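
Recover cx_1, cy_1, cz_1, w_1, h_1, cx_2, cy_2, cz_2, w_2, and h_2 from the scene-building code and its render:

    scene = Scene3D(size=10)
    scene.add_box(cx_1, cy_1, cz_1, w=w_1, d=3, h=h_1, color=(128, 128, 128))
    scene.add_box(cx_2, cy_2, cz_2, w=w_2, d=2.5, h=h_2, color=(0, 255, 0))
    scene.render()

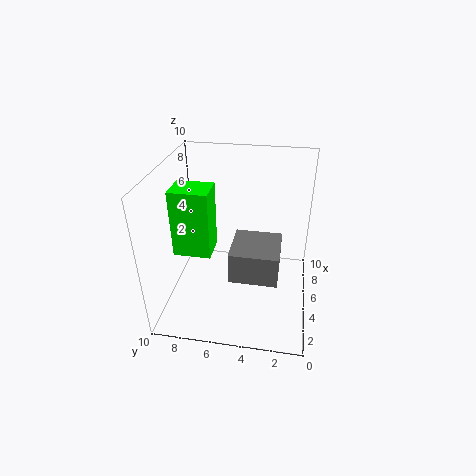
cx_1 = 1.5; cy_1 = 2; cz_1 = 4; w_1 = 3; h_1 = 2; cx_2 = 3; cy_2 = 6.5; cz_2 = 4.5; w_2 = 2; h_2 = 4.5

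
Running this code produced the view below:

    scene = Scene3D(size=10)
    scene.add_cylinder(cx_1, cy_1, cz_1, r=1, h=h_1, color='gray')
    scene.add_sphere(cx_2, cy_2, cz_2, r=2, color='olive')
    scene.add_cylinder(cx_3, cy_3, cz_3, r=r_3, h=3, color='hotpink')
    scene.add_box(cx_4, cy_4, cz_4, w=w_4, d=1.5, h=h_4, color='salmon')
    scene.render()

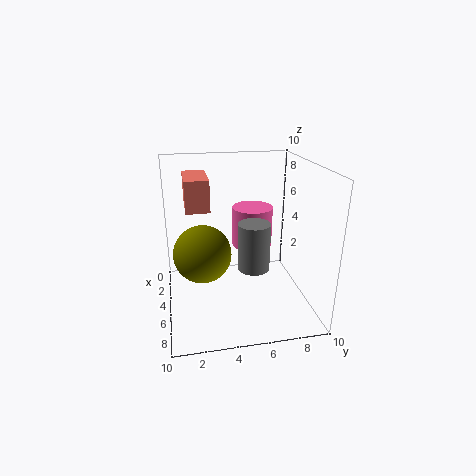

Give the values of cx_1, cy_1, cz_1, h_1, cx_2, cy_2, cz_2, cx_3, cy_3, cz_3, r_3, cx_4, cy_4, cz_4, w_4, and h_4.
cx_1 = 7.5; cy_1 = 5.5; cz_1 = 4; h_1 = 3; cx_2 = 5; cy_2 = 2.5; cz_2 = 4; cx_3 = 3; cy_3 = 6.5; cz_3 = 3.5; r_3 = 1.5; cx_4 = 3.5; cy_4 = 1.5; cz_4 = 7.5; w_4 = 3; h_4 = 2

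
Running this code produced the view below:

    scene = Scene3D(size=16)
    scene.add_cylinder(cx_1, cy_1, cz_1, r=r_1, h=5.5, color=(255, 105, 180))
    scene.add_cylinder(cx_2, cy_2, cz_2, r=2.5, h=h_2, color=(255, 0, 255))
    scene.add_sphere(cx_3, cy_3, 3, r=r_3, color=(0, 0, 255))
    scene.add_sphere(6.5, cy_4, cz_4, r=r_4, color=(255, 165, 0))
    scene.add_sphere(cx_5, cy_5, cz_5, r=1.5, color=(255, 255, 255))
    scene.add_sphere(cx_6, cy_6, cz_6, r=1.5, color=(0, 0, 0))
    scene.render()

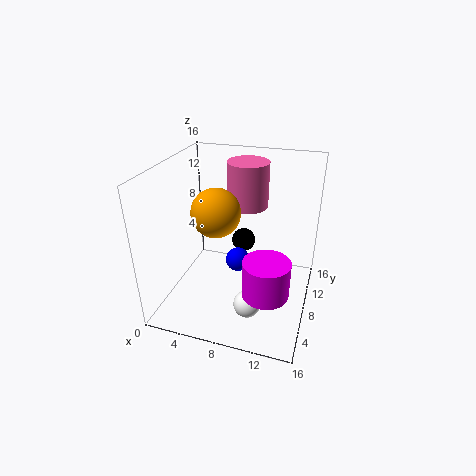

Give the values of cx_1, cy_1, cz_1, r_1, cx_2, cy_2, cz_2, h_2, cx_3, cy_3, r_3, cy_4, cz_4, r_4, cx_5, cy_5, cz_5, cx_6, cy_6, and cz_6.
cx_1 = 7.5; cy_1 = 13.5; cz_1 = 9.5; r_1 = 2.5; cx_2 = 12; cy_2 = 5; cz_2 = 3.5; h_2 = 4; cx_3 = 7; cy_3 = 11; r_3 = 1.5; cy_4 = 5.5; cz_4 = 12; r_4 = 2.5; cx_5 = 10; cy_5 = 5; cz_5 = 1.5; cx_6 = 7; cy_6 = 13.5; cz_6 = 4.5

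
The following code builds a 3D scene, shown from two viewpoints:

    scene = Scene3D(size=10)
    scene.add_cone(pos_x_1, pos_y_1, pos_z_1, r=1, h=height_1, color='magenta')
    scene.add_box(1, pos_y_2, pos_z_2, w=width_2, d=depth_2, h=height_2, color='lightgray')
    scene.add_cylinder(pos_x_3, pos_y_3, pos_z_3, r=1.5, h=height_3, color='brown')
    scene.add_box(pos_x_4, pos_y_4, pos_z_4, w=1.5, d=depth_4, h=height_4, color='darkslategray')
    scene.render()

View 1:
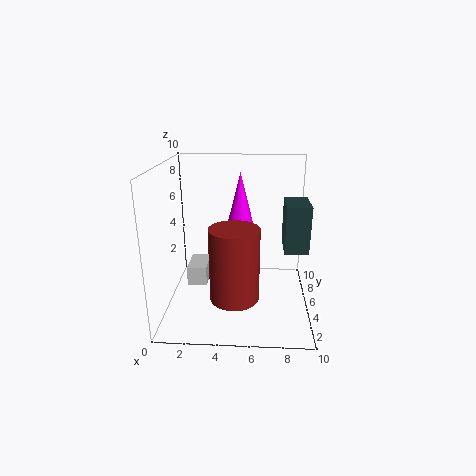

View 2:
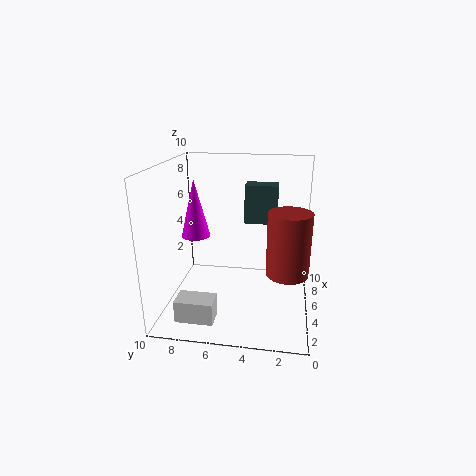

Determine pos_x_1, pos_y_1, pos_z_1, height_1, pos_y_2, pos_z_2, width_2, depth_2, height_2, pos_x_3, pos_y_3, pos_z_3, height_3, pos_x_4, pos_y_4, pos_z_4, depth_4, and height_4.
pos_x_1 = 5; pos_y_1 = 8; pos_z_1 = 5; height_1 = 4; pos_y_2 = 6; pos_z_2 = 0.5; width_2 = 1.5; depth_2 = 2.5; height_2 = 1.5; pos_x_3 = 5; pos_y_3 = 1.5; pos_z_3 = 2.5; height_3 = 4.5; pos_x_4 = 8; pos_y_4 = 2.5; pos_z_4 = 5; depth_4 = 2.5; height_4 = 3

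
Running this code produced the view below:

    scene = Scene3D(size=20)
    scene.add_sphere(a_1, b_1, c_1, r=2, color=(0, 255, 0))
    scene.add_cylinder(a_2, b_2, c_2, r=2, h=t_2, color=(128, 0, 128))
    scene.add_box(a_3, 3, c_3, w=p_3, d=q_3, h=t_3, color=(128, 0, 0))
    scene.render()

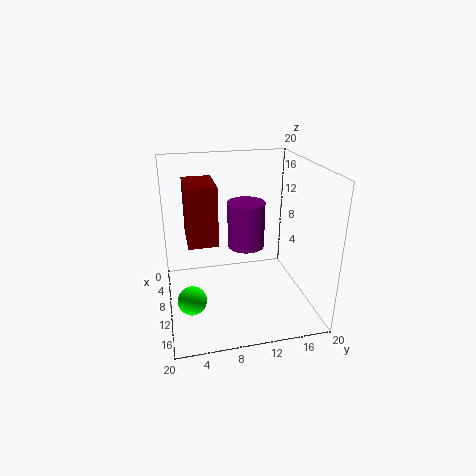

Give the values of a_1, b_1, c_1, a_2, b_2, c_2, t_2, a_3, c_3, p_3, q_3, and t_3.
a_1 = 12
b_1 = 3
c_1 = 2
a_2 = 18
b_2 = 9
c_2 = 13
t_2 = 5
a_3 = 6
c_3 = 10
p_3 = 6
q_3 = 4
t_3 = 8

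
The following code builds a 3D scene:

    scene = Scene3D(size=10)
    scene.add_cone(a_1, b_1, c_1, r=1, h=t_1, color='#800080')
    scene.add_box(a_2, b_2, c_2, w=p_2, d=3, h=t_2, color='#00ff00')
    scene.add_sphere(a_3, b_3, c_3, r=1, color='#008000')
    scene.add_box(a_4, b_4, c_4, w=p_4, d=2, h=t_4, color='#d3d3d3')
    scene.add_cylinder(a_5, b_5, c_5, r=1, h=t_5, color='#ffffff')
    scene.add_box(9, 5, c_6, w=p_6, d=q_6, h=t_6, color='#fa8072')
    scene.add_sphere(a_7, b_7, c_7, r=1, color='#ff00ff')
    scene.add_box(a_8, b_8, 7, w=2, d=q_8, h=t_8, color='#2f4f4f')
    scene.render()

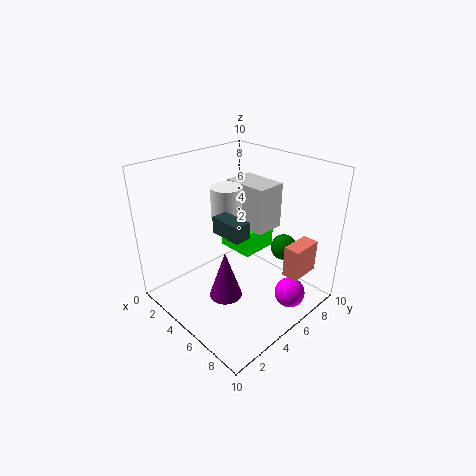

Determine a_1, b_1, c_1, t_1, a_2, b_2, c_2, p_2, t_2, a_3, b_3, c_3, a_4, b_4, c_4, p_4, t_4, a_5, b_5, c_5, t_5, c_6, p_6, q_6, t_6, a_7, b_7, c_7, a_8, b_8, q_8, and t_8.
a_1 = 7, b_1 = 2, c_1 = 3, t_1 = 3, a_2 = 1, b_2 = 7, c_2 = 2, p_2 = 3, t_2 = 2, a_3 = 6, b_3 = 9, c_3 = 3, a_4 = 4, b_4 = 5, c_4 = 6, p_4 = 3, t_4 = 3, a_5 = 5, b_5 = 4, c_5 = 7, t_5 = 2, c_6 = 4, p_6 = 1, q_6 = 2, t_6 = 2, a_7 = 9, b_7 = 6, c_7 = 2, a_8 = 6, b_8 = 2, q_8 = 1, t_8 = 1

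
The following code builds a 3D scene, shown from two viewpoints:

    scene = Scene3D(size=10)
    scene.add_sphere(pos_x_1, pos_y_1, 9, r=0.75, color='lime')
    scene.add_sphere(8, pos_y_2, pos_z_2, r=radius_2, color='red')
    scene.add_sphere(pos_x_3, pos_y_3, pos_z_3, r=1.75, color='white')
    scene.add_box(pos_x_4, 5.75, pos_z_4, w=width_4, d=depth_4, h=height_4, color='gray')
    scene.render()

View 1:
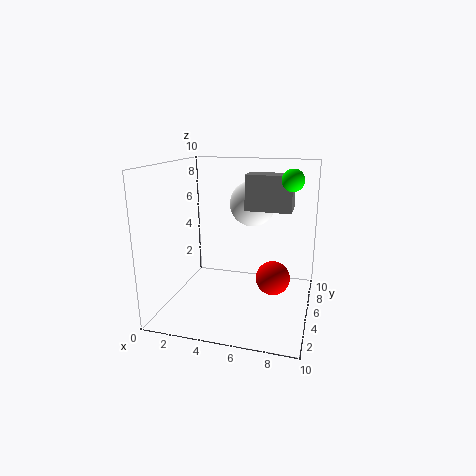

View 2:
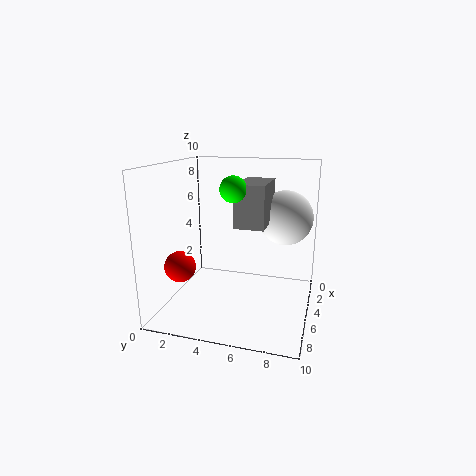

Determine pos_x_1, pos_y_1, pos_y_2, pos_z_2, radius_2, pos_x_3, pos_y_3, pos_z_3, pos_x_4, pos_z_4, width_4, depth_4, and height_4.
pos_x_1 = 8.5; pos_y_1 = 5.75; pos_y_2 = 2; pos_z_2 = 3.75; radius_2 = 1; pos_x_3 = 5.25; pos_y_3 = 8.25; pos_z_3 = 6.75; pos_x_4 = 5.25; pos_z_4 = 6.75; width_4 = 3.25; depth_4 = 1.75; height_4 = 2.5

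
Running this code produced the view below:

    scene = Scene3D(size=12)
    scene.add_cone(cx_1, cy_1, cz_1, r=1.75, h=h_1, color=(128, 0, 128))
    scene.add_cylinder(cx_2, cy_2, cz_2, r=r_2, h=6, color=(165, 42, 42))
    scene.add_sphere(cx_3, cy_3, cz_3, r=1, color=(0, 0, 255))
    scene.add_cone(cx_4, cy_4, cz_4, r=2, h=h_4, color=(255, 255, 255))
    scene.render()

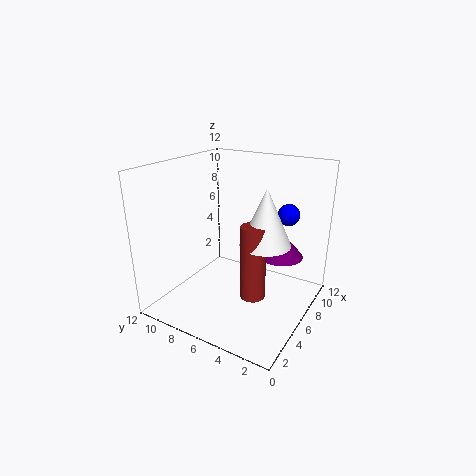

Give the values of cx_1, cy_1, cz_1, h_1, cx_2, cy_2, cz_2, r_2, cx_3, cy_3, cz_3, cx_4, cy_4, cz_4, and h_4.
cx_1 = 6.25, cy_1 = 2.25, cz_1 = 5.25, h_1 = 2, cx_2 = 4.5, cy_2 = 3.75, cz_2 = 2, r_2 = 1, cx_3 = 10.75, cy_3 = 3.5, cz_3 = 7, cx_4 = 5.5, cy_4 = 3.25, cz_4 = 6.25, h_4 = 4.5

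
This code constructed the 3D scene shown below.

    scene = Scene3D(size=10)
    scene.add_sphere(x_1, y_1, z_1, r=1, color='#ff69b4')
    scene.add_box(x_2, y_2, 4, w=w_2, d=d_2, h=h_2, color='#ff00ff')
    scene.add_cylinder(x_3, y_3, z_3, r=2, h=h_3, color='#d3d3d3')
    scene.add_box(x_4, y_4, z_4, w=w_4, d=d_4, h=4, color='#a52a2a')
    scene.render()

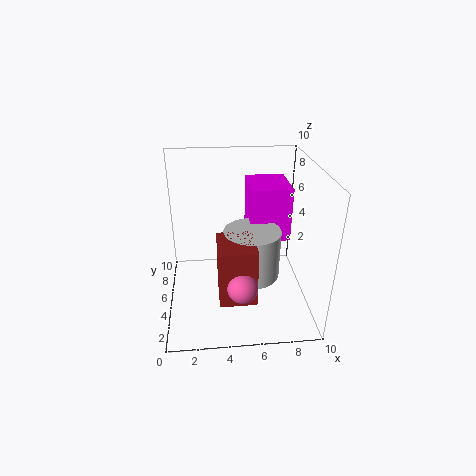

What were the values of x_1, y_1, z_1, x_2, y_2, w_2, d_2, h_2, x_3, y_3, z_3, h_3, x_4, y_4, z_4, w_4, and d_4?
x_1 = 5; y_1 = 2; z_1 = 3; x_2 = 6; y_2 = 6; w_2 = 3; d_2 = 3.5; h_2 = 4; x_3 = 6; y_3 = 5; z_3 = 2; h_3 = 3.5; x_4 = 3.5; y_4 = 2; z_4 = 1.5; w_4 = 2.5; d_4 = 3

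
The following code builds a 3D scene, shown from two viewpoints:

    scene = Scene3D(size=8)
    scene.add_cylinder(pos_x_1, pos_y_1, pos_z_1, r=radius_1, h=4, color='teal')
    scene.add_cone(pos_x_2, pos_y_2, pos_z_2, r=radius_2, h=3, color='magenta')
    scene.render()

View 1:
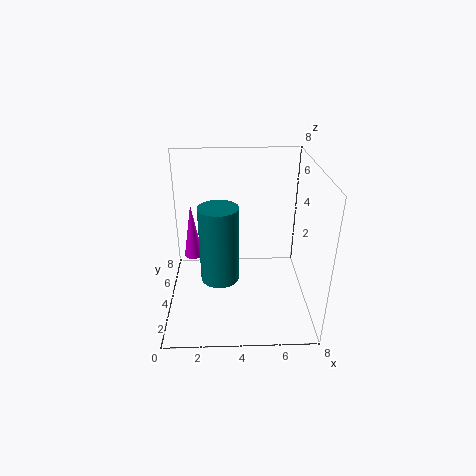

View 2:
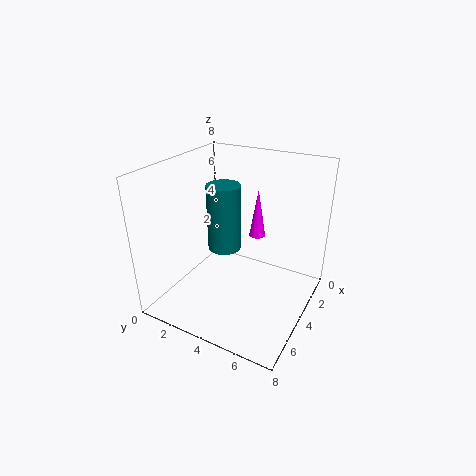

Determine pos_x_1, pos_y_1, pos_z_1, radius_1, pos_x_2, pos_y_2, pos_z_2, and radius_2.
pos_x_1 = 3; pos_y_1 = 2.5; pos_z_1 = 2.5; radius_1 = 1; pos_x_2 = 1.5; pos_y_2 = 4; pos_z_2 = 3; radius_2 = 0.5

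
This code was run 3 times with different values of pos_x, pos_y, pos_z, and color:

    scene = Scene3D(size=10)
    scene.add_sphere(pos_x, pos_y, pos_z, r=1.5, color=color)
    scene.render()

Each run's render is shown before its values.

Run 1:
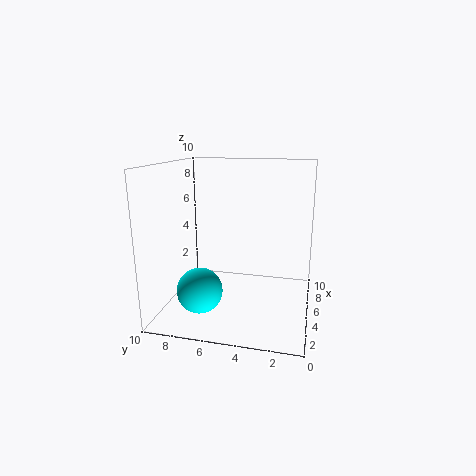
pos_x = 2.5; pos_y = 7; pos_z = 2; color = 'cyan'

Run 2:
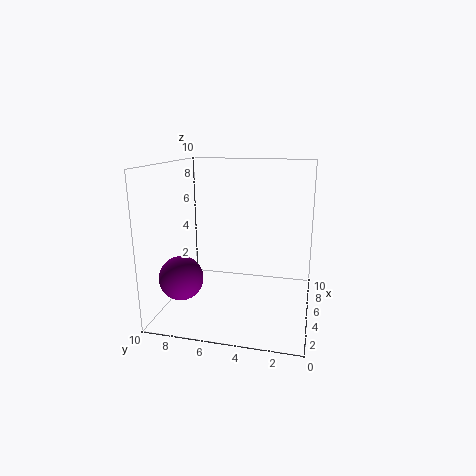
pos_x = 3; pos_y = 8.5; pos_z = 2.5; color = 'purple'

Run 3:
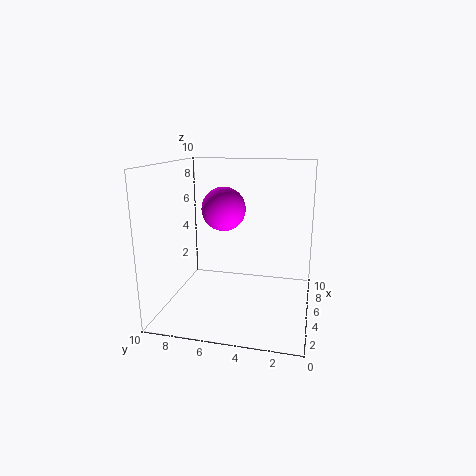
pos_x = 5; pos_y = 6; pos_z = 7; color = 'magenta'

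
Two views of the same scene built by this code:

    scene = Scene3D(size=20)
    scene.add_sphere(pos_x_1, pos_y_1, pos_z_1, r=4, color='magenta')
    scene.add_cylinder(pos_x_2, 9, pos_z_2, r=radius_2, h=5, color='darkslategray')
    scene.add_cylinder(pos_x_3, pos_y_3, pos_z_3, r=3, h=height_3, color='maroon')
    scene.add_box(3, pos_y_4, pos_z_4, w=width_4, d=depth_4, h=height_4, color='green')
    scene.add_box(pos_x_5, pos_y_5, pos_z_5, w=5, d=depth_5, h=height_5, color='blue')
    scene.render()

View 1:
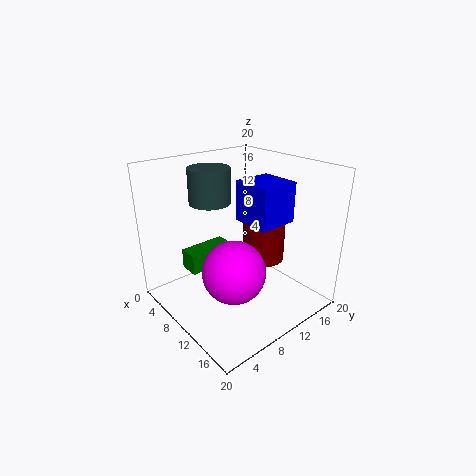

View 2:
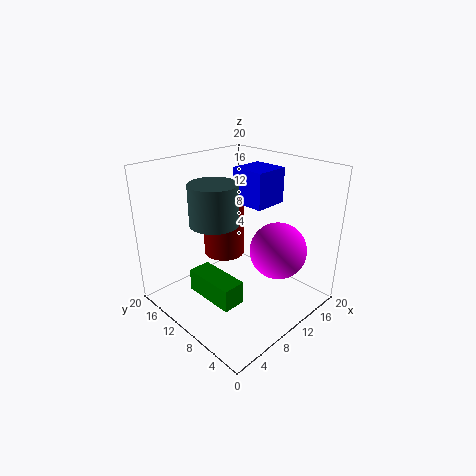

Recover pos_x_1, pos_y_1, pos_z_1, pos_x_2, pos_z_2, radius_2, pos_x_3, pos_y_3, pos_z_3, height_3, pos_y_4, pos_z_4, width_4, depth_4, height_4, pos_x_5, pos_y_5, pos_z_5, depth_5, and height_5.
pos_x_1 = 14; pos_y_1 = 6; pos_z_1 = 8; pos_x_2 = 5; pos_z_2 = 14; radius_2 = 3; pos_x_3 = 11; pos_y_3 = 14; pos_z_3 = 6; height_3 = 9; pos_y_4 = 5; pos_z_4 = 4; width_4 = 3; depth_4 = 7; height_4 = 3; pos_x_5 = 12; pos_y_5 = 8; pos_z_5 = 14; depth_5 = 5; height_5 = 5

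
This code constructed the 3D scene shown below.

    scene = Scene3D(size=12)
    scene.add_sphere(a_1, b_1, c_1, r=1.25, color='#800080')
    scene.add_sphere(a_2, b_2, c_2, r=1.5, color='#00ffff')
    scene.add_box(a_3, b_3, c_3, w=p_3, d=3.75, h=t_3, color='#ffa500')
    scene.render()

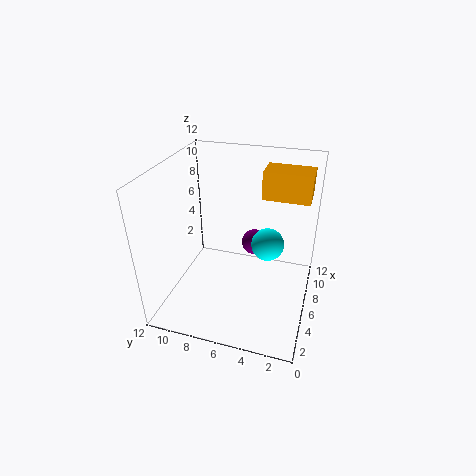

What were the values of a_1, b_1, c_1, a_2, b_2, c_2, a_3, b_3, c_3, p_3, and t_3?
a_1 = 10.75
b_1 = 5.75
c_1 = 2.75
a_2 = 8.75
b_2 = 4
c_2 = 4
a_3 = 6.5
b_3 = 0.5
c_3 = 9.5
p_3 = 2.25
t_3 = 2.25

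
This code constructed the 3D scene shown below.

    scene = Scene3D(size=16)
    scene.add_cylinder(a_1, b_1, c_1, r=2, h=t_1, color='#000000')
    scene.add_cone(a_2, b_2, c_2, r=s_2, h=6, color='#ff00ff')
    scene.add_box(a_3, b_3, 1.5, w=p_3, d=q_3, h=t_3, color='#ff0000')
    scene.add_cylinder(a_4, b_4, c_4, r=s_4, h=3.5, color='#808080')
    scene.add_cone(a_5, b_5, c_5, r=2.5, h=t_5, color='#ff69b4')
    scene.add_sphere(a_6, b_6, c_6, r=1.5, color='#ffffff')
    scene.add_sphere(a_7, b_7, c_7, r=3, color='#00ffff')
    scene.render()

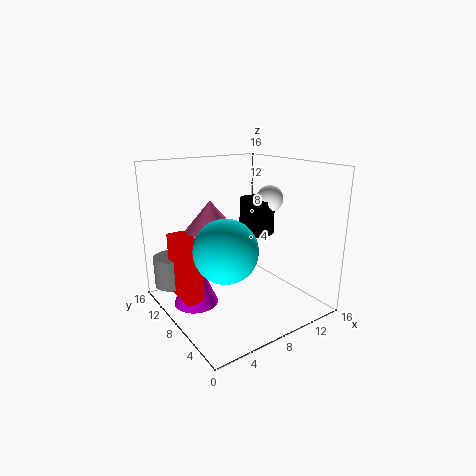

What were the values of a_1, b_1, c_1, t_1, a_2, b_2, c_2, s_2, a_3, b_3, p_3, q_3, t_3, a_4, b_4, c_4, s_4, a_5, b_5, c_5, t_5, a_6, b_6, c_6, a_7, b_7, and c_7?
a_1 = 11
b_1 = 8.5
c_1 = 8
t_1 = 4
a_2 = 3.5
b_2 = 10
c_2 = 0.5
s_2 = 2.5
a_3 = 1.5
b_3 = 8
p_3 = 2
q_3 = 4.5
t_3 = 7
a_4 = 2
b_4 = 13
c_4 = 2
s_4 = 2
a_5 = 4
b_5 = 7
c_5 = 10
t_5 = 3
a_6 = 12
b_6 = 7.5
c_6 = 12
a_7 = 3.5
b_7 = 3.5
c_7 = 9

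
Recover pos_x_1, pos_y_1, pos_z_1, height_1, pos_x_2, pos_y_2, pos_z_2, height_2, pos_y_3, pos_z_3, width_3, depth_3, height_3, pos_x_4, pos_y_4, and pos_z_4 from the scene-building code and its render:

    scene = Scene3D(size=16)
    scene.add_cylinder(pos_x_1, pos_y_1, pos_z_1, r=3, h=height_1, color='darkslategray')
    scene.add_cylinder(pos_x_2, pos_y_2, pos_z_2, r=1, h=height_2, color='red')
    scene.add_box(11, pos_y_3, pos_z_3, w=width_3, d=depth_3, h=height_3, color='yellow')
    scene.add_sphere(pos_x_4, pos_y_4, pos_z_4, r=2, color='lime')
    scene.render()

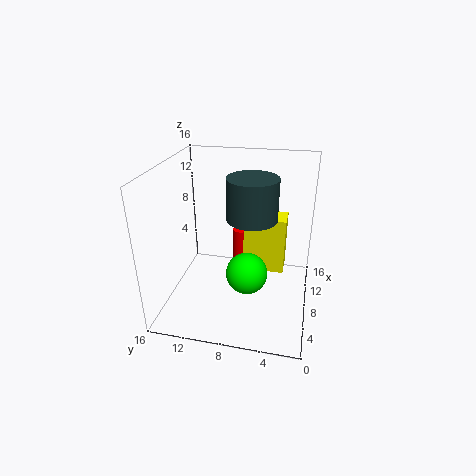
pos_x_1 = 11, pos_y_1 = 7, pos_z_1 = 9, height_1 = 5, pos_x_2 = 14, pos_y_2 = 9, pos_z_2 = 1, height_2 = 5, pos_y_3 = 3, pos_z_3 = 2, width_3 = 3, depth_3 = 5, height_3 = 7, pos_x_4 = 3, pos_y_4 = 6, pos_z_4 = 7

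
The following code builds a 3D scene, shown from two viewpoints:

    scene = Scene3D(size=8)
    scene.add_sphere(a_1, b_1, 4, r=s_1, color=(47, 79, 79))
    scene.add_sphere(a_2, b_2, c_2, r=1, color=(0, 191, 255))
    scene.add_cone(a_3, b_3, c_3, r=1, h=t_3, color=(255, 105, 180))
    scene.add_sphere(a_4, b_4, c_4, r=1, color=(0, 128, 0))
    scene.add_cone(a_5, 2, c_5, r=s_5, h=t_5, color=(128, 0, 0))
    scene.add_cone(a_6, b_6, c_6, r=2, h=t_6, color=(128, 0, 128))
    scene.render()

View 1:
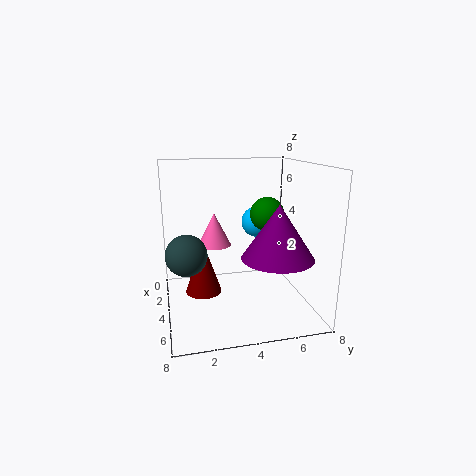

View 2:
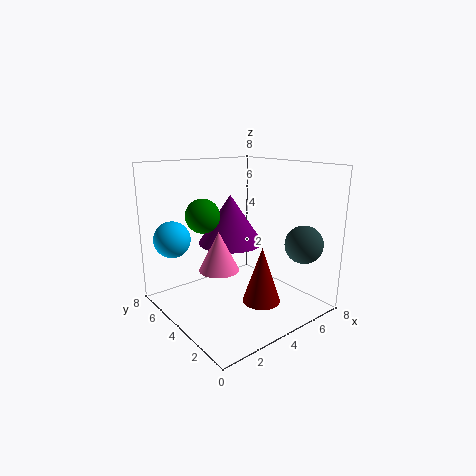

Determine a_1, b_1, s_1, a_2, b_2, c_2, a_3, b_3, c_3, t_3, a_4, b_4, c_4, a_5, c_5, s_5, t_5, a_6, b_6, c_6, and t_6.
a_1 = 6; b_1 = 1; s_1 = 1; a_2 = 1; b_2 = 6; c_2 = 4; a_3 = 2; b_3 = 3; c_3 = 3; t_3 = 2; a_4 = 3; b_4 = 6; c_4 = 5; a_5 = 4; c_5 = 1; s_5 = 1; t_5 = 3; a_6 = 5; b_6 = 6; c_6 = 3; t_6 = 3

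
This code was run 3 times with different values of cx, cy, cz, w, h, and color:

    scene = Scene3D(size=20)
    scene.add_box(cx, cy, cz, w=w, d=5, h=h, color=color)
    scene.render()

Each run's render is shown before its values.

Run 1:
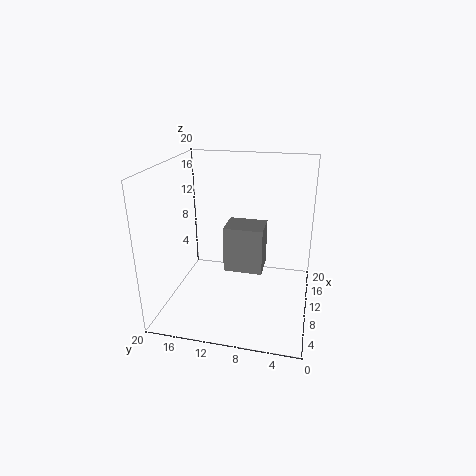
cx = 6, cy = 6, cz = 7, w = 4, h = 6, color = 'gray'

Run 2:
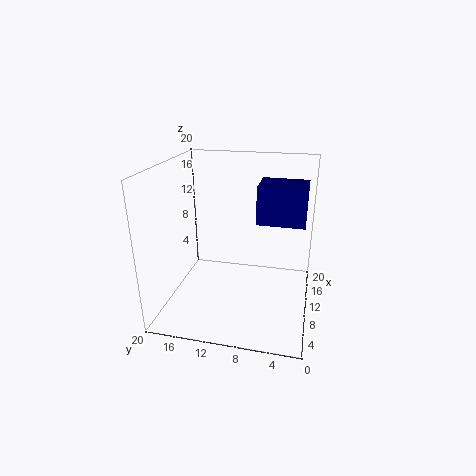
cx = 1, cy = 1, cz = 16, w = 4, h = 4, color = 'navy'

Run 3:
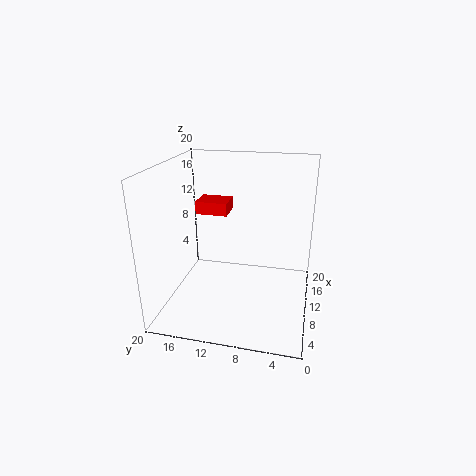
cx = 15, cy = 13, cz = 11, w = 4, h = 2, color = 'red'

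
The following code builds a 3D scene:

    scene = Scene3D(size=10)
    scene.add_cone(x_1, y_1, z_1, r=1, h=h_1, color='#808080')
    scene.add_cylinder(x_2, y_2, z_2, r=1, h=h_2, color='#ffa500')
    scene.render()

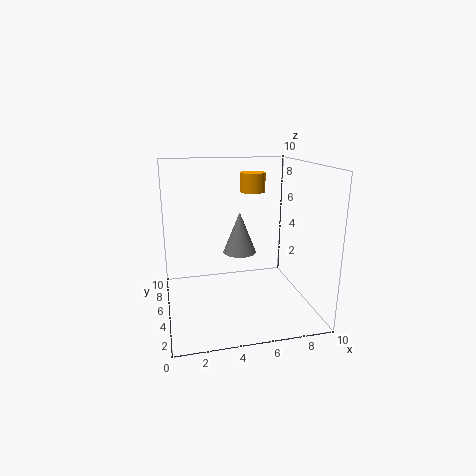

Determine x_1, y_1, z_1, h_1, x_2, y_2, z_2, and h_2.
x_1 = 4.5; y_1 = 2.5; z_1 = 5; h_1 = 2.5; x_2 = 7; y_2 = 8.5; z_2 = 7.5; h_2 = 1.5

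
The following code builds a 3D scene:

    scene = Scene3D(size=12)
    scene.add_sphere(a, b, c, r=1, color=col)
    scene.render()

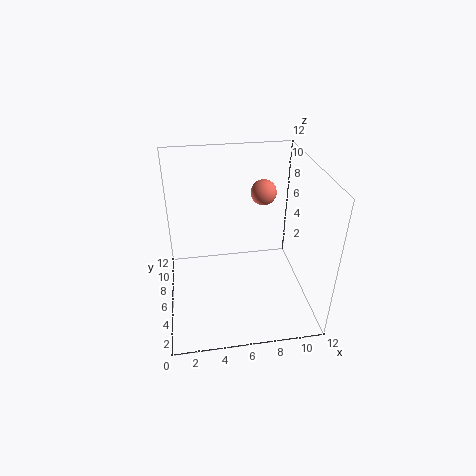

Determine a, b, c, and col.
a = 8, b = 6, c = 10, col = 'salmon'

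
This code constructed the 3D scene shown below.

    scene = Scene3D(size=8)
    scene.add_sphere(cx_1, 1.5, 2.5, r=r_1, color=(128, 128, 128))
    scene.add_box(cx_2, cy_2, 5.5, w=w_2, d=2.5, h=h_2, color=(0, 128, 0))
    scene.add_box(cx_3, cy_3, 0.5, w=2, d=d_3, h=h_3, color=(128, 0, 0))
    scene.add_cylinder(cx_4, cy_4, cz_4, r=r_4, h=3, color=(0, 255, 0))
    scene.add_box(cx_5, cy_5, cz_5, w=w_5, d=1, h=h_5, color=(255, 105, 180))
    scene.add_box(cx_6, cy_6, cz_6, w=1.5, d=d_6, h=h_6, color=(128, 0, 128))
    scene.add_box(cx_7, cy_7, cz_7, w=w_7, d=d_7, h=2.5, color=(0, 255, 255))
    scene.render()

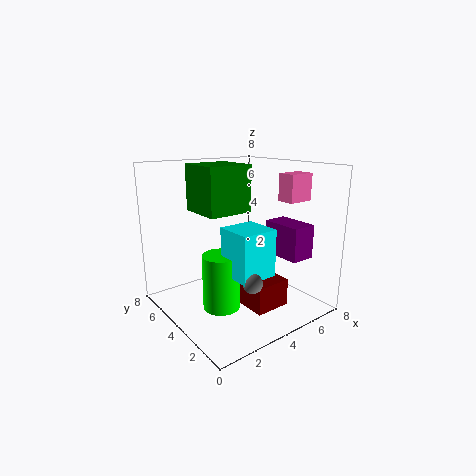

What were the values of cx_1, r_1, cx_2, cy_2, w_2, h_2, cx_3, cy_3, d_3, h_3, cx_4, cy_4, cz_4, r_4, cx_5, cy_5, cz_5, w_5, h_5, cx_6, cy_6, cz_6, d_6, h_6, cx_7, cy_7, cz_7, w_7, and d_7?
cx_1 = 3
r_1 = 0.5
cx_2 = 2
cy_2 = 3.5
w_2 = 2.5
h_2 = 2.5
cx_3 = 3.5
cy_3 = 1.5
d_3 = 2.5
h_3 = 1.5
cx_4 = 2.5
cy_4 = 3.5
cz_4 = 0.5
r_4 = 1
cx_5 = 6
cy_5 = 2
cz_5 = 6
w_5 = 1.5
h_5 = 1.5
cx_6 = 6.5
cy_6 = 2
cz_6 = 2.5
d_6 = 2.5
h_6 = 2
cx_7 = 2.5
cy_7 = 1.5
cz_7 = 2.5
w_7 = 2
d_7 = 2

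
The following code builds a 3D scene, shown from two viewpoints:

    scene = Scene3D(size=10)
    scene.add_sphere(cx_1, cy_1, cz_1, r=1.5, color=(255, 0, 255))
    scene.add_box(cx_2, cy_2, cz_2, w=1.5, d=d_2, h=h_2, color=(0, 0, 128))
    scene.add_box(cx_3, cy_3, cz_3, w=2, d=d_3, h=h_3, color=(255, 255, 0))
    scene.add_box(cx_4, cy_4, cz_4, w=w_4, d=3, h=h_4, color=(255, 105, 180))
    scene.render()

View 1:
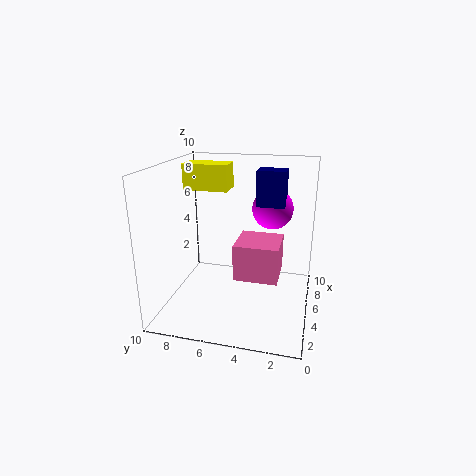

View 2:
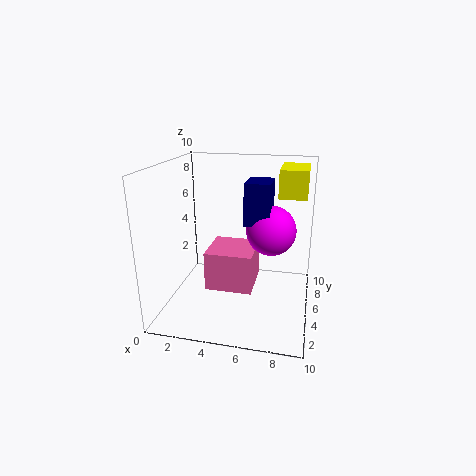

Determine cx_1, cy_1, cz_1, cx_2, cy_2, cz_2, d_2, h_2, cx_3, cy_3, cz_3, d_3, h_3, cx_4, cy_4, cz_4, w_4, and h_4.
cx_1 = 7.5
cy_1 = 3
cz_1 = 6.5
cx_2 = 6
cy_2 = 2
cz_2 = 7
d_2 = 2
h_2 = 2.5
cx_3 = 7.5
cy_3 = 6.5
cz_3 = 7.5
d_3 = 3.5
h_3 = 2
cx_4 = 3.5
cy_4 = 2
cz_4 = 2.5
w_4 = 3
h_4 = 2.5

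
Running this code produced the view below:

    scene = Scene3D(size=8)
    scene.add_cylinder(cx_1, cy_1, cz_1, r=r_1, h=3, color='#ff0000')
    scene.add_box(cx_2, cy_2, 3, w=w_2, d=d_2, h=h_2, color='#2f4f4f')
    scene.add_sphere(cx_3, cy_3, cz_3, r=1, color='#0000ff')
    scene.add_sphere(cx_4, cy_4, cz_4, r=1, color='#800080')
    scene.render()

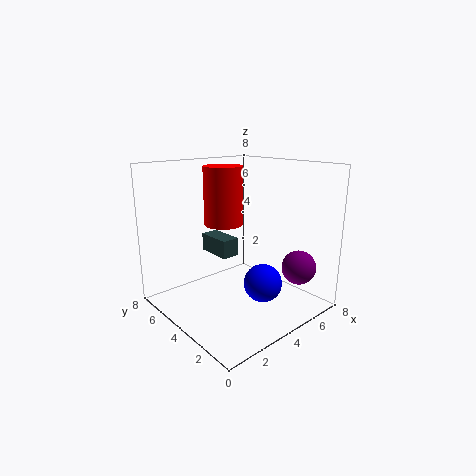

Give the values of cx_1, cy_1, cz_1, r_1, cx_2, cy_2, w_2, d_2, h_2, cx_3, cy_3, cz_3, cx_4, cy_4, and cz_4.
cx_1 = 3, cy_1 = 4, cz_1 = 5, r_1 = 1, cx_2 = 3, cy_2 = 4, w_2 = 1, d_2 = 2, h_2 = 1, cx_3 = 4, cy_3 = 2, cz_3 = 2, cx_4 = 7, cy_4 = 2, cz_4 = 2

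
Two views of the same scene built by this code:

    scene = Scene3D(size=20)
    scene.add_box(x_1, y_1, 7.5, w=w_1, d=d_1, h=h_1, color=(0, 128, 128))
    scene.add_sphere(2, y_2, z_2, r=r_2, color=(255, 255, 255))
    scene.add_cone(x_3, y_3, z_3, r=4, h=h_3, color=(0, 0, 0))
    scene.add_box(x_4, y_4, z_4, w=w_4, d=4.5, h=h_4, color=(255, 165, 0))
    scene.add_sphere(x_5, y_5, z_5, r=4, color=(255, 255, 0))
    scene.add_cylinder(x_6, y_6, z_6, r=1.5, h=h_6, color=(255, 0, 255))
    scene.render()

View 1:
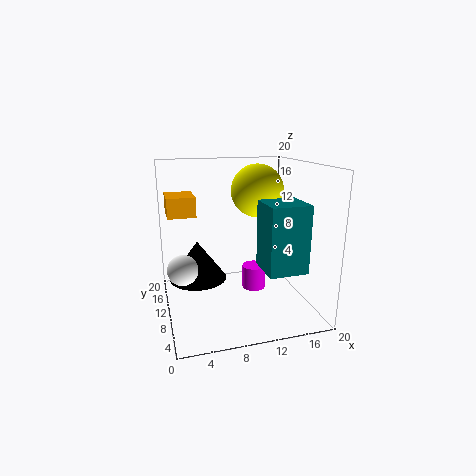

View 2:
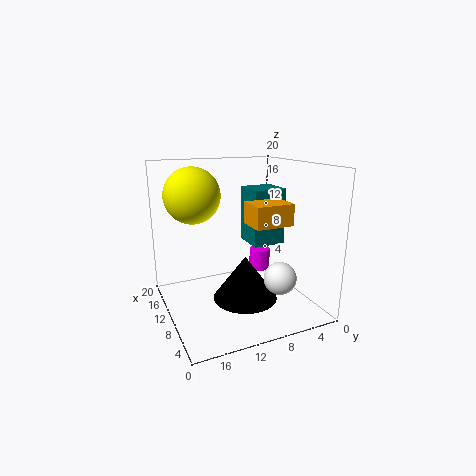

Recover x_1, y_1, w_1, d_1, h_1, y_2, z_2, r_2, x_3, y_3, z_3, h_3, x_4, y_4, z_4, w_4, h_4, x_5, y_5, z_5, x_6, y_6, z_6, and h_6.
x_1 = 11.5
y_1 = 1.5
w_1 = 5
d_1 = 5
h_1 = 8.5
y_2 = 8
z_2 = 7
r_2 = 2
x_3 = 4.5
y_3 = 11.5
z_3 = 4
h_3 = 5.5
x_4 = 0.5
y_4 = 7.5
z_4 = 14
w_4 = 3.5
h_4 = 2.5
x_5 = 14.5
y_5 = 15
z_5 = 15.5
x_6 = 11
y_6 = 6
z_6 = 4.5
h_6 = 3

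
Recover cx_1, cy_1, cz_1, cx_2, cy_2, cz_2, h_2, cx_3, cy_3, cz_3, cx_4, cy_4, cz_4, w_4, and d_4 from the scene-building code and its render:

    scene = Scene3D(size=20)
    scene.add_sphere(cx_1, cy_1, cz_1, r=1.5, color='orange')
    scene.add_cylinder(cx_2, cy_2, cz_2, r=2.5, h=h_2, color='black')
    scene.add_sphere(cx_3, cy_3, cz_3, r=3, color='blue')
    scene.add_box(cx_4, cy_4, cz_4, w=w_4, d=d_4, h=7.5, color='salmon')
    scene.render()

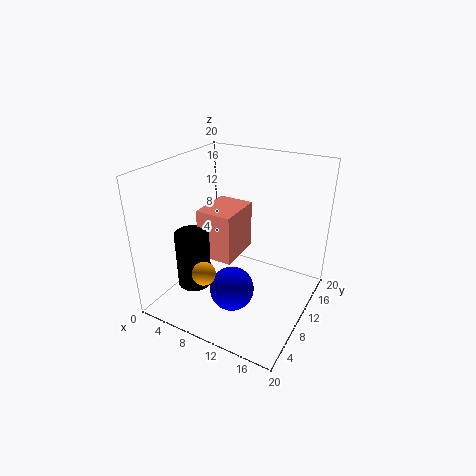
cx_1 = 9, cy_1 = 3, cz_1 = 8, cx_2 = 3.5, cy_2 = 8, cz_2 = 1.5, h_2 = 8.5, cx_3 = 11, cy_3 = 6.5, cz_3 = 4, cx_4 = 3, cy_4 = 10, cz_4 = 5, w_4 = 5.5, d_4 = 7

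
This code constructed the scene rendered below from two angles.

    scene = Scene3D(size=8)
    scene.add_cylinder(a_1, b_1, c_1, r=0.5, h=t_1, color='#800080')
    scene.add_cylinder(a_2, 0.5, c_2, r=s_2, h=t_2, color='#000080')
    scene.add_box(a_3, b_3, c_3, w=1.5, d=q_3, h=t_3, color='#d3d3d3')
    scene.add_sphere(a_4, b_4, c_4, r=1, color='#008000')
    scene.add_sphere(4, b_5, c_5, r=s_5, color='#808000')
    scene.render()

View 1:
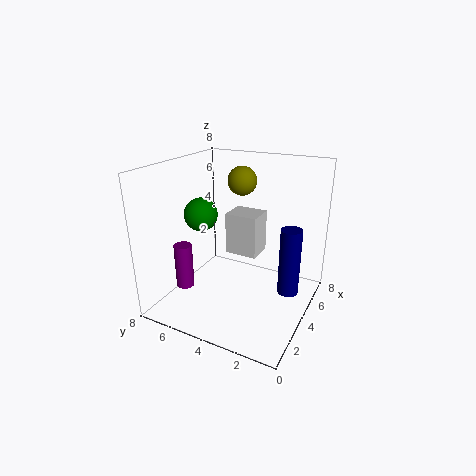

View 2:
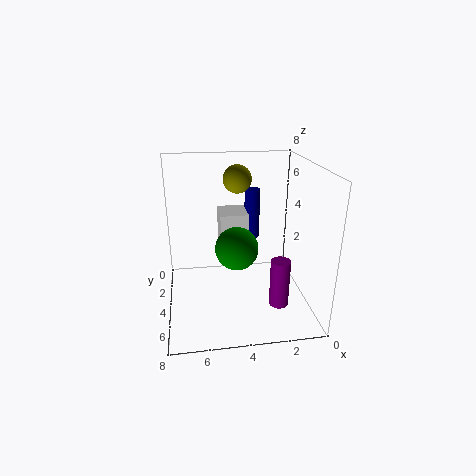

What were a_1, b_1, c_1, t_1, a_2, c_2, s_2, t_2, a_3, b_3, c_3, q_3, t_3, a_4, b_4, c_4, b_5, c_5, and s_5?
a_1 = 2.25
b_1 = 6.5
c_1 = 1.25
t_1 = 2.5
a_2 = 2.5
c_2 = 2.5
s_2 = 0.5
t_2 = 3.25
a_3 = 3.5
b_3 = 2.75
c_3 = 3.25
q_3 = 1.75
t_3 = 2.25
a_4 = 4.5
b_4 = 6.75
c_4 = 4.75
b_5 = 3.75
c_5 = 7.25
s_5 = 0.75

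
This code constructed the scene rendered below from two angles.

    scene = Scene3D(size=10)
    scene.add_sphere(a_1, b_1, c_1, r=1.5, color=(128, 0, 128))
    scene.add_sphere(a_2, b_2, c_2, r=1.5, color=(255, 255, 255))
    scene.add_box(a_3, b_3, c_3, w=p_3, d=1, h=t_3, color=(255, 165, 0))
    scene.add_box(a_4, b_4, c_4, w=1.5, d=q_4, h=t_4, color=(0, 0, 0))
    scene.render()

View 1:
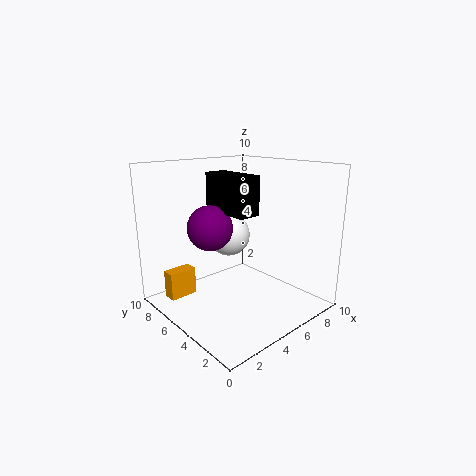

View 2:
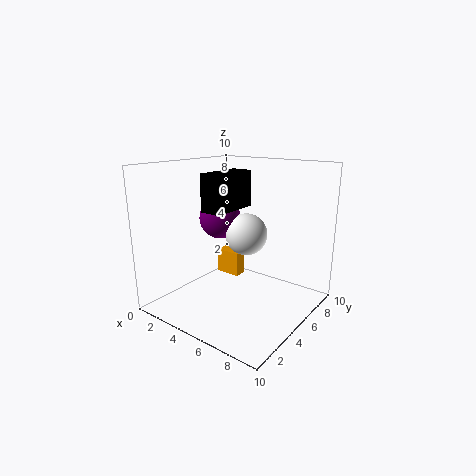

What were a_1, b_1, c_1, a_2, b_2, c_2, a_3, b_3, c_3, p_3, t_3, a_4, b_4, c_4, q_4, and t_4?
a_1 = 3; b_1 = 5.5; c_1 = 6; a_2 = 5; b_2 = 6; c_2 = 5; a_3 = 1; b_3 = 7.5; c_3 = 0.5; p_3 = 2; t_3 = 2; a_4 = 3.5; b_4 = 3; c_4 = 7; q_4 = 3.5; t_4 = 2.5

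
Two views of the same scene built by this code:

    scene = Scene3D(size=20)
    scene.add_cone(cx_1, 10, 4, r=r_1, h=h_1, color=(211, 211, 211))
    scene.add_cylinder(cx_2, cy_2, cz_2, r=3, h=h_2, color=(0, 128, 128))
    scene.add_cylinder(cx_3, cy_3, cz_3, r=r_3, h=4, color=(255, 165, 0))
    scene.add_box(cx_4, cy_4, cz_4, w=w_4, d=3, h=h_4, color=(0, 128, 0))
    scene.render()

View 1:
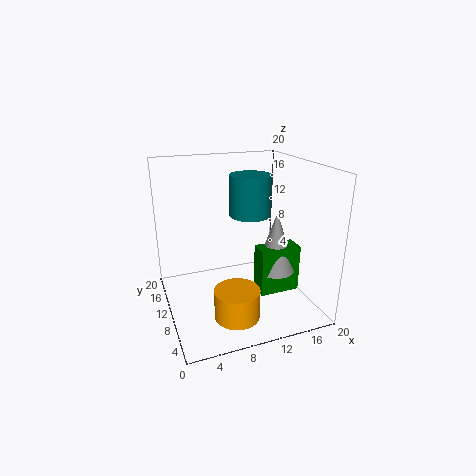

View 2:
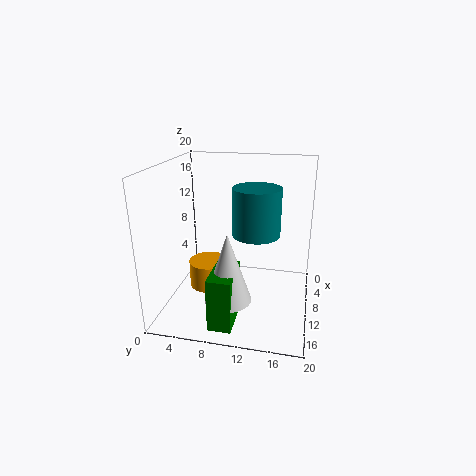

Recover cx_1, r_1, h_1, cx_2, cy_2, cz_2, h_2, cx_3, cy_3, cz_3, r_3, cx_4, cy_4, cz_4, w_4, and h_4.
cx_1 = 16
r_1 = 3
h_1 = 9
cx_2 = 13
cy_2 = 13
cz_2 = 12
h_2 = 6
cx_3 = 8
cy_3 = 5
cz_3 = 1
r_3 = 3
cx_4 = 13
cy_4 = 8
cz_4 = 1
w_4 = 6
h_4 = 7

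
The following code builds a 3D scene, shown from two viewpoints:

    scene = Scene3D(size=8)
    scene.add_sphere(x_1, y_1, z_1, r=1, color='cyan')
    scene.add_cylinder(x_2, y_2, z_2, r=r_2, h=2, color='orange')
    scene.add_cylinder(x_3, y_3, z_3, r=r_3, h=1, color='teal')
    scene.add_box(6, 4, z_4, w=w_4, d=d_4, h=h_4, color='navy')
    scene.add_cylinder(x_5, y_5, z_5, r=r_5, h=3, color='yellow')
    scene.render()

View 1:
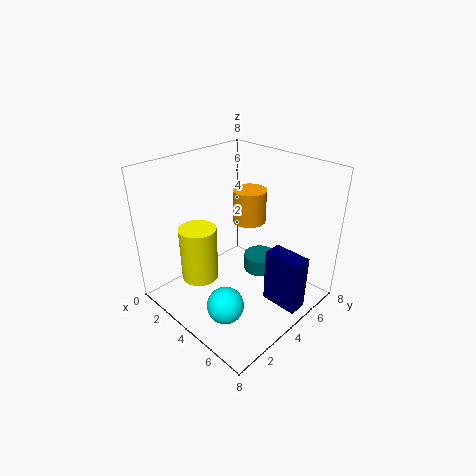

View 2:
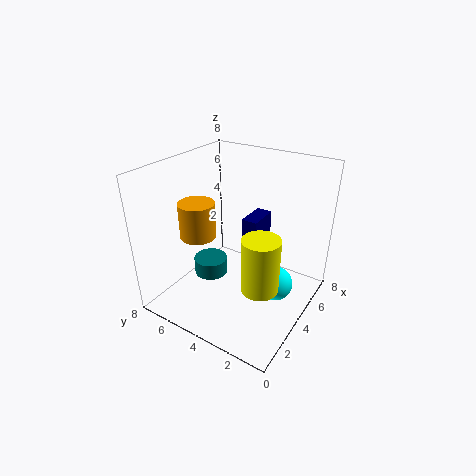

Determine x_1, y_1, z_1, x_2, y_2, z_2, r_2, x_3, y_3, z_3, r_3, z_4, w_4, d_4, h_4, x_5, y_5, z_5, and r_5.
x_1 = 5; y_1 = 2; z_1 = 1; x_2 = 3; y_2 = 6; z_2 = 4; r_2 = 1; x_3 = 4; y_3 = 6; z_3 = 1; r_3 = 1; z_4 = 1; w_4 = 2; d_4 = 1; h_4 = 3; x_5 = 3; y_5 = 2; z_5 = 2; r_5 = 1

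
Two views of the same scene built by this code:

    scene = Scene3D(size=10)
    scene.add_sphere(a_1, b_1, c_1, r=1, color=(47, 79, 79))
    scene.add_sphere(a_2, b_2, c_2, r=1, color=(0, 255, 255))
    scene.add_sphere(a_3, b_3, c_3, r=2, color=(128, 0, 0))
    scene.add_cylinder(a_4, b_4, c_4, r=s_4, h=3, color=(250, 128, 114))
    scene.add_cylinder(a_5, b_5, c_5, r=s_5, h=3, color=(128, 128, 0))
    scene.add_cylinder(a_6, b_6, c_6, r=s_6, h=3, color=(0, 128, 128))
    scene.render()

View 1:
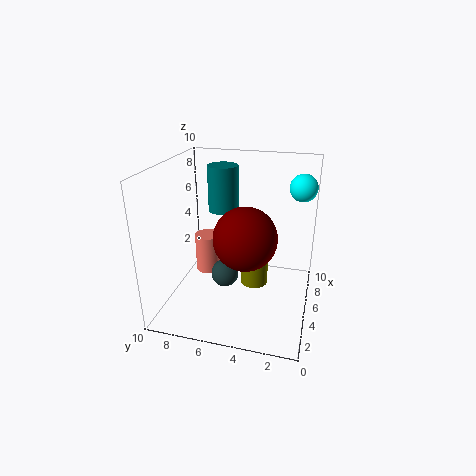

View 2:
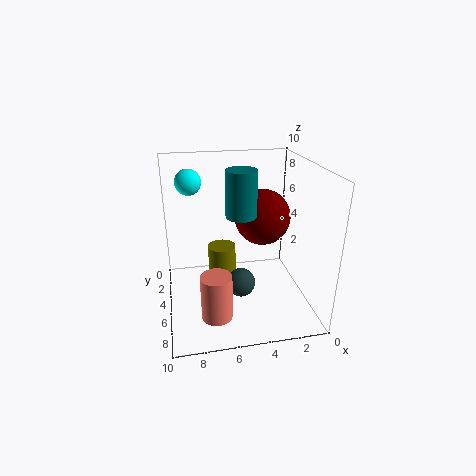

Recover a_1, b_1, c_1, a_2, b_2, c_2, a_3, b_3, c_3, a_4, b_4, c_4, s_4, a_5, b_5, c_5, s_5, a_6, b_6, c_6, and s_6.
a_1 = 5, b_1 = 6, c_1 = 2, a_2 = 8, b_2 = 1, c_2 = 8, a_3 = 3, b_3 = 4, c_3 = 6, a_4 = 7, b_4 = 8, c_4 = 1, s_4 = 1, a_5 = 6, b_5 = 4, c_5 = 1, s_5 = 1, a_6 = 5, b_6 = 6, c_6 = 7, s_6 = 1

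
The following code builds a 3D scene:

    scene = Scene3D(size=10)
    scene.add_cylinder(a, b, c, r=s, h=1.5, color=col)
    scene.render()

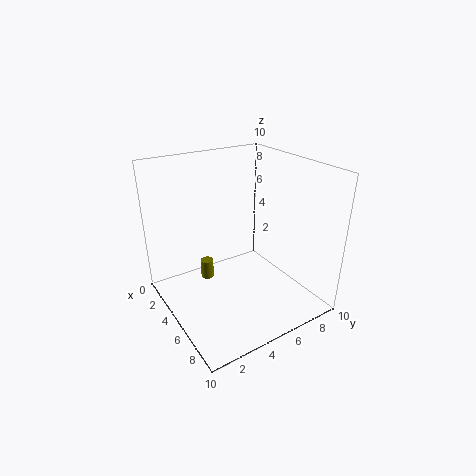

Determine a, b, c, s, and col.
a = 2, b = 4, c = 0.5, s = 0.5, col = 'olive'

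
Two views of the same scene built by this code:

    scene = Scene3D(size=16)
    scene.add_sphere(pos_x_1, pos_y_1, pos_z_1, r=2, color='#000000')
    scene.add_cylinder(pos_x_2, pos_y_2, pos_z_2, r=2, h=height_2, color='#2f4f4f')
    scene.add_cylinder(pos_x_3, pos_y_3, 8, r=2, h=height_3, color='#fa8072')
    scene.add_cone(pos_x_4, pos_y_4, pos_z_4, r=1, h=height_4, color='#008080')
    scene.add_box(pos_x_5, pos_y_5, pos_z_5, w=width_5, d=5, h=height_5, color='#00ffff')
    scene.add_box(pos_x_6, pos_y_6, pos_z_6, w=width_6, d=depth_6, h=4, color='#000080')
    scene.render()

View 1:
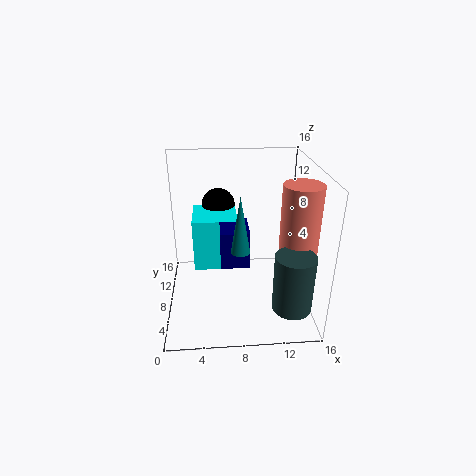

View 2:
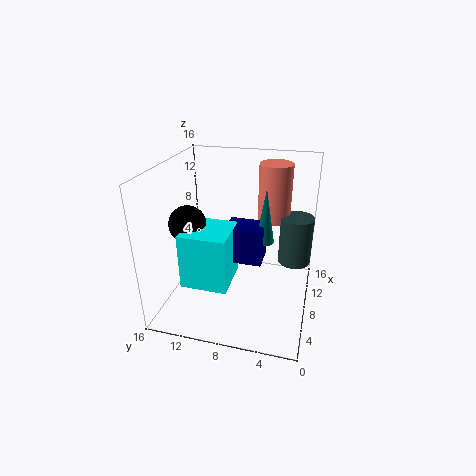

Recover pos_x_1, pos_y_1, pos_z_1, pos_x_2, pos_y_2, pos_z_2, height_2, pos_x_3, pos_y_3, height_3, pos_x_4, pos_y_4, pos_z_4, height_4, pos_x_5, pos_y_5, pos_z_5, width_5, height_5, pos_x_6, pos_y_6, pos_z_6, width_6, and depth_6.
pos_x_1 = 6, pos_y_1 = 13, pos_z_1 = 10, pos_x_2 = 13, pos_y_2 = 2, pos_z_2 = 3, height_2 = 6, pos_x_3 = 14, pos_y_3 = 5, height_3 = 7, pos_x_4 = 8, pos_y_4 = 5, pos_z_4 = 8, height_4 = 6, pos_x_5 = 3, pos_y_5 = 8, pos_z_5 = 4, width_5 = 5, height_5 = 6, pos_x_6 = 6, pos_y_6 = 5, pos_z_6 = 6, width_6 = 3, depth_6 = 4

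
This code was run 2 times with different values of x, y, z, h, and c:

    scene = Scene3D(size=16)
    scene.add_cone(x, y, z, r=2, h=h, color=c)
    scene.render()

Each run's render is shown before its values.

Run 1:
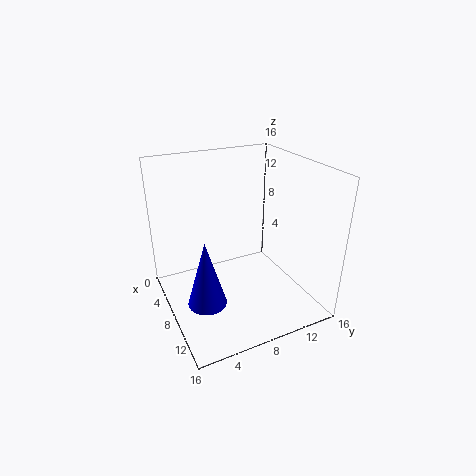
x = 11, y = 3, z = 3, h = 7, c = 'blue'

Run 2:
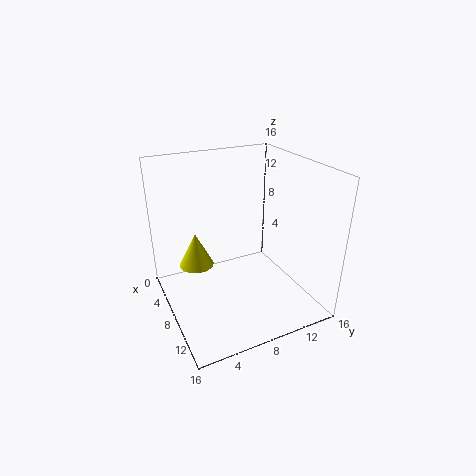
x = 5, y = 4, z = 4, h = 4, c = 'yellow'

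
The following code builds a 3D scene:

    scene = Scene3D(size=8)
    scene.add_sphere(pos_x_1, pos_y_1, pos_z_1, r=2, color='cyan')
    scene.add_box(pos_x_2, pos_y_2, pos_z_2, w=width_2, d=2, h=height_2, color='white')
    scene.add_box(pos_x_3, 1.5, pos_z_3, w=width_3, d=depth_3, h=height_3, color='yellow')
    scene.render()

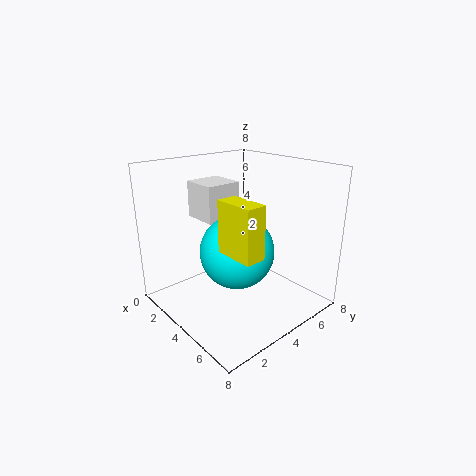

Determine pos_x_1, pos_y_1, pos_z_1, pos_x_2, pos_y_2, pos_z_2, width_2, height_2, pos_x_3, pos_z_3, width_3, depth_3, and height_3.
pos_x_1 = 4.5
pos_y_1 = 3.5
pos_z_1 = 3.5
pos_x_2 = 1.5
pos_y_2 = 2.5
pos_z_2 = 5
width_2 = 2
height_2 = 2
pos_x_3 = 5.5
pos_z_3 = 4.5
width_3 = 2
depth_3 = 1
height_3 = 2.5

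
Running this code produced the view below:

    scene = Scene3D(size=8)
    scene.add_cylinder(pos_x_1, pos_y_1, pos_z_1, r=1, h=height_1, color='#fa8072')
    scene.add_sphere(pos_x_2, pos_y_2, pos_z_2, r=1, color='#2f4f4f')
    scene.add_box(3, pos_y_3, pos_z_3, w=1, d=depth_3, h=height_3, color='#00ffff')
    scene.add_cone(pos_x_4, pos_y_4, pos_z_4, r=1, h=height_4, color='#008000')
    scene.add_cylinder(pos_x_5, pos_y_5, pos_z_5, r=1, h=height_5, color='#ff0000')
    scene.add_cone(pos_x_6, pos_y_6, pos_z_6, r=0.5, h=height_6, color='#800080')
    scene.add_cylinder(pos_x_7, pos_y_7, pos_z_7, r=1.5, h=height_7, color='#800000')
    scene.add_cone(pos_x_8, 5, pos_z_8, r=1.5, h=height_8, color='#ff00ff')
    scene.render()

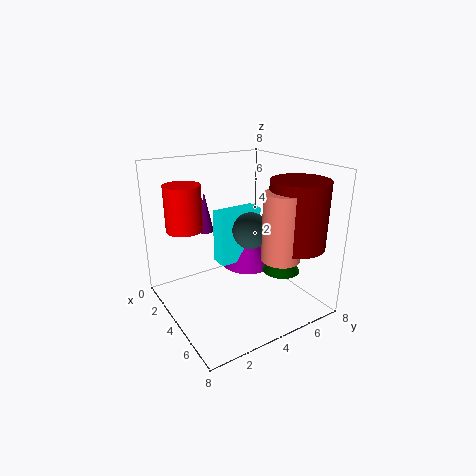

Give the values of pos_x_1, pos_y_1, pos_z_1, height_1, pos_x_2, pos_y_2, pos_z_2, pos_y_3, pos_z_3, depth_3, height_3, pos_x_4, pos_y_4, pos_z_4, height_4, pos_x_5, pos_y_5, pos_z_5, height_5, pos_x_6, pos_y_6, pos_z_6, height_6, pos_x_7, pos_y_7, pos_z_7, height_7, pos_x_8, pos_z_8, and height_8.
pos_x_1 = 6.5
pos_y_1 = 5
pos_z_1 = 3.5
height_1 = 3.5
pos_x_2 = 4.5
pos_y_2 = 4.5
pos_z_2 = 4.5
pos_y_3 = 3
pos_z_3 = 2.5
depth_3 = 2.5
height_3 = 3
pos_x_4 = 6
pos_y_4 = 5.5
pos_z_4 = 2.5
height_4 = 1.5
pos_x_5 = 2.5
pos_y_5 = 1.5
pos_z_5 = 4.5
height_5 = 2.5
pos_x_6 = 1
pos_y_6 = 3.5
pos_z_6 = 3.5
height_6 = 2.5
pos_x_7 = 6.5
pos_y_7 = 6
pos_z_7 = 4
height_7 = 3.5
pos_x_8 = 3.5
pos_z_8 = 2
height_8 = 2.5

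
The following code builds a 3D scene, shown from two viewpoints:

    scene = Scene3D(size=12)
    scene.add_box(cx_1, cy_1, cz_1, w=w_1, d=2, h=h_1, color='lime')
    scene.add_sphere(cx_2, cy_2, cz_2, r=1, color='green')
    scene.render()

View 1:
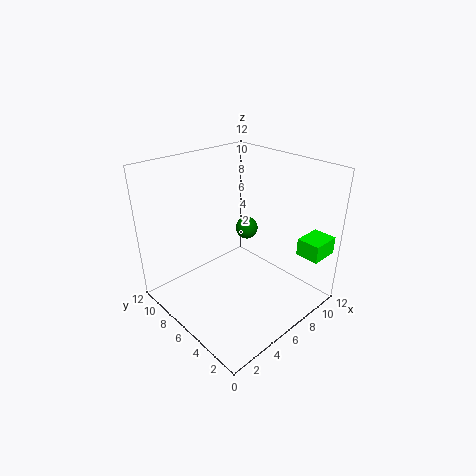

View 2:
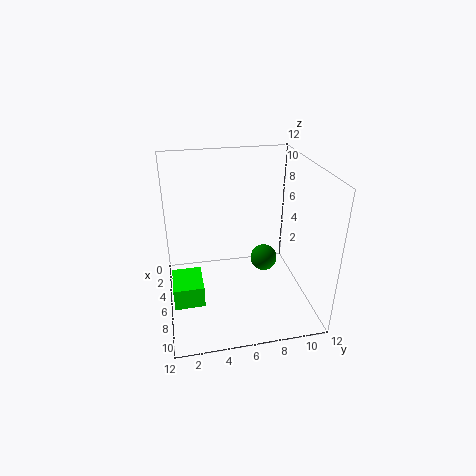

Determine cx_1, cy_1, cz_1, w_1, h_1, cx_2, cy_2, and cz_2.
cx_1 = 9.5; cy_1 = 0.5; cz_1 = 4.5; w_1 = 2.5; h_1 = 1.5; cx_2 = 8.5; cy_2 = 7.5; cz_2 = 5.5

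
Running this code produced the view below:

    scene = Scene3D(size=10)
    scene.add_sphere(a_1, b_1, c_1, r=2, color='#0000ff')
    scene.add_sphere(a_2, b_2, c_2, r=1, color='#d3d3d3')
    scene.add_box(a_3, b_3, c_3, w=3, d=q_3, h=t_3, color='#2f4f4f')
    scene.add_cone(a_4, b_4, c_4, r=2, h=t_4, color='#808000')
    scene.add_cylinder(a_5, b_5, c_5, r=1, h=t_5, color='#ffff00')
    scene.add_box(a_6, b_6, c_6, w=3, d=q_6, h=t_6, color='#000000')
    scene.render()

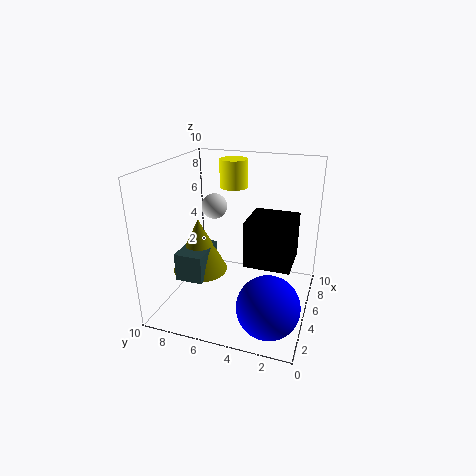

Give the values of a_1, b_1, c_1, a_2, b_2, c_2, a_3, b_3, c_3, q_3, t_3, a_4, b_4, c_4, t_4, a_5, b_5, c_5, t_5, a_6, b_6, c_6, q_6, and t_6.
a_1 = 2, b_1 = 2, c_1 = 2, a_2 = 8, b_2 = 8, c_2 = 6, a_3 = 3, b_3 = 7, c_3 = 2, q_3 = 2, t_3 = 2, a_4 = 5, b_4 = 8, c_4 = 2, t_4 = 4, a_5 = 7, b_5 = 6, c_5 = 8, t_5 = 2, a_6 = 3, b_6 = 1, c_6 = 4, q_6 = 3, t_6 = 3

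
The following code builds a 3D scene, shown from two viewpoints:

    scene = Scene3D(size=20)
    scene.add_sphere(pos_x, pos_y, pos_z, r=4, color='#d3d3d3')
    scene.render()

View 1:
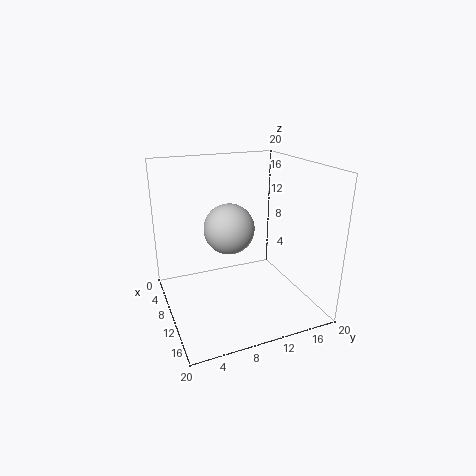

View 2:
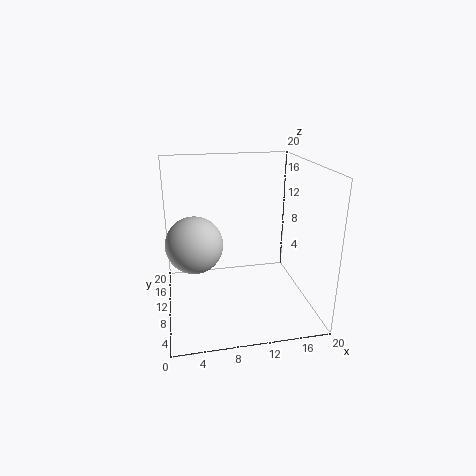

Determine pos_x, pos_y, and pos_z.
pos_x = 4; pos_y = 11; pos_z = 9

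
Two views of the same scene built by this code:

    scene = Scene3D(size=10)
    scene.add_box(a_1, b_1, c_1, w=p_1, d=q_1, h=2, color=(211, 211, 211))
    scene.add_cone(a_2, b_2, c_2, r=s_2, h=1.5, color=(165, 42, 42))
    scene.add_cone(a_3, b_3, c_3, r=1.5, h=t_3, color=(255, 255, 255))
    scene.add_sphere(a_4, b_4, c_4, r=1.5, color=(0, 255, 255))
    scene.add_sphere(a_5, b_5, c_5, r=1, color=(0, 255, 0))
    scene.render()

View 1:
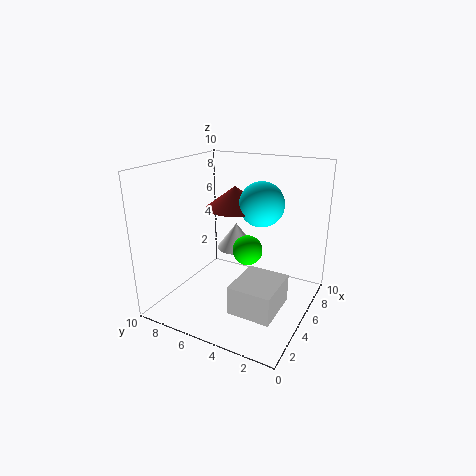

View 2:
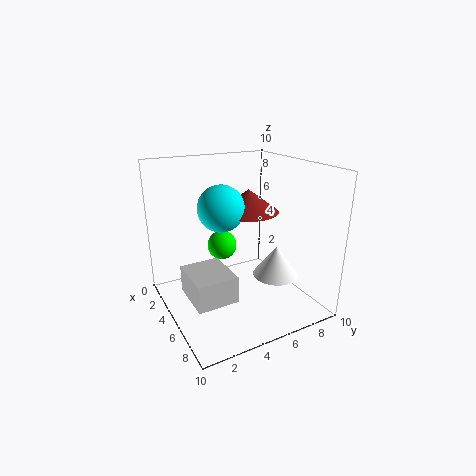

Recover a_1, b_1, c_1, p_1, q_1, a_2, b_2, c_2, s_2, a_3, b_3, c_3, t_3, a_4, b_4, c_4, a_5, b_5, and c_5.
a_1 = 2.5; b_1 = 1.5; c_1 = 0.5; p_1 = 3.5; q_1 = 3; a_2 = 5.5; b_2 = 5.5; c_2 = 7; s_2 = 2; a_3 = 7.5; b_3 = 6.5; c_3 = 3; t_3 = 2; a_4 = 5.5; b_4 = 3.5; c_4 = 7.5; a_5 = 4.5; b_5 = 4; c_5 = 4.5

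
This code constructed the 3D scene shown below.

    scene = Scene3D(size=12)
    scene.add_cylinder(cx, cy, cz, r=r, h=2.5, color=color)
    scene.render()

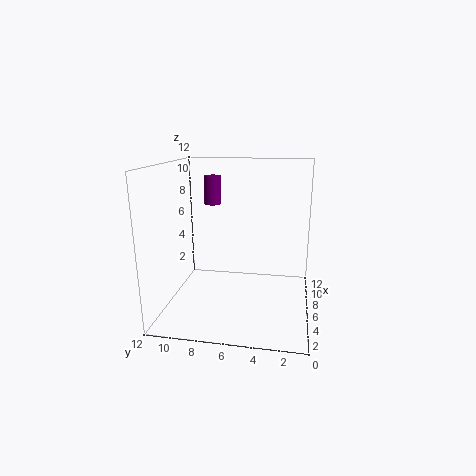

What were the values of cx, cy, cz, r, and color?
cx = 8.5; cy = 8.75; cz = 8.25; r = 0.75; color = 'purple'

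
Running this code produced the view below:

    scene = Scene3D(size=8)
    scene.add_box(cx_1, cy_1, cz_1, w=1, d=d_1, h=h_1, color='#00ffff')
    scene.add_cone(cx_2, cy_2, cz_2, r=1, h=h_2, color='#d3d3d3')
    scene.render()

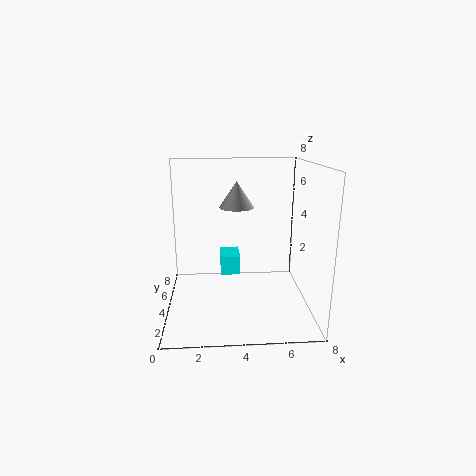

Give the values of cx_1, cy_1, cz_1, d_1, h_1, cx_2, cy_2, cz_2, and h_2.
cx_1 = 3, cy_1 = 2.5, cz_1 = 2.5, d_1 = 1.5, h_1 = 1, cx_2 = 4, cy_2 = 5, cz_2 = 5.5, h_2 = 1.5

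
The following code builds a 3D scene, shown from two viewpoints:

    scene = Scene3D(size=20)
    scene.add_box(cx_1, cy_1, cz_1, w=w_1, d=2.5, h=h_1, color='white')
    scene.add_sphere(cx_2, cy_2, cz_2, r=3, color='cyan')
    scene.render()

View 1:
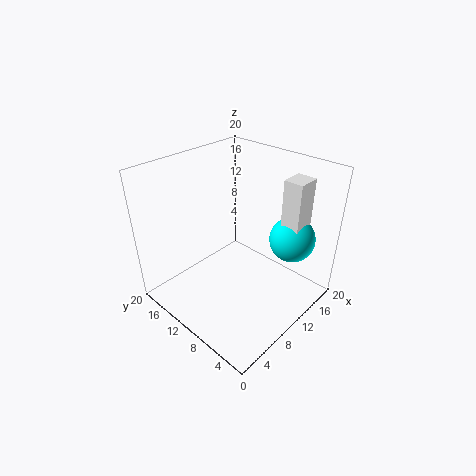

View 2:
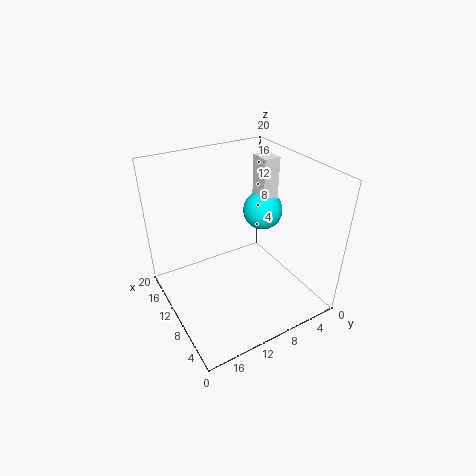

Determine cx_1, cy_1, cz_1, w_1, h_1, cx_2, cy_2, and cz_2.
cx_1 = 12
cy_1 = 2
cz_1 = 11.5
w_1 = 3
h_1 = 8
cx_2 = 13.5
cy_2 = 3.5
cz_2 = 11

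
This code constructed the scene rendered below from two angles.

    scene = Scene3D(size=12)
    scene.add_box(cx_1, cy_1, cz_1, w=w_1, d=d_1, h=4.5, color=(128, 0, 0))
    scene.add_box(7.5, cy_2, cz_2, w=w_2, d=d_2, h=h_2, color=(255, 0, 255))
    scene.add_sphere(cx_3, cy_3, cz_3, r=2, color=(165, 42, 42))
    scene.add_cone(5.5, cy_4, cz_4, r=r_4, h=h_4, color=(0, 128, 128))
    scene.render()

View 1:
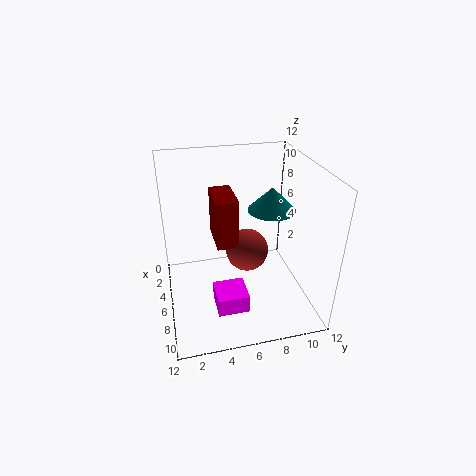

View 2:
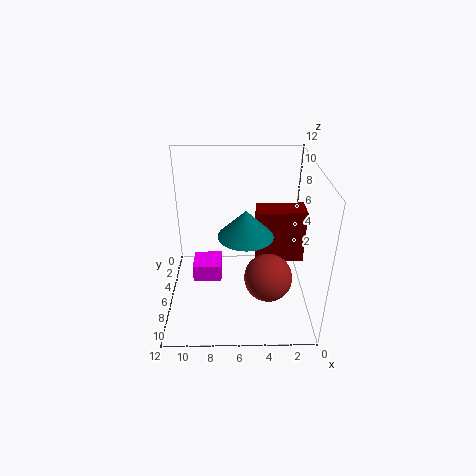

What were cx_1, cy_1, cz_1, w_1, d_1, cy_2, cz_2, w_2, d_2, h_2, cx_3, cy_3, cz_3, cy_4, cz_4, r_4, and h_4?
cx_1 = 0.5, cy_1 = 4.5, cz_1 = 4, w_1 = 4, d_1 = 2, cy_2 = 3.5, cz_2 = 1.5, w_2 = 2.5, d_2 = 2.5, h_2 = 1.5, cx_3 = 3.5, cy_3 = 7.5, cz_3 = 3, cy_4 = 9, cz_4 = 8, r_4 = 2, h_4 = 2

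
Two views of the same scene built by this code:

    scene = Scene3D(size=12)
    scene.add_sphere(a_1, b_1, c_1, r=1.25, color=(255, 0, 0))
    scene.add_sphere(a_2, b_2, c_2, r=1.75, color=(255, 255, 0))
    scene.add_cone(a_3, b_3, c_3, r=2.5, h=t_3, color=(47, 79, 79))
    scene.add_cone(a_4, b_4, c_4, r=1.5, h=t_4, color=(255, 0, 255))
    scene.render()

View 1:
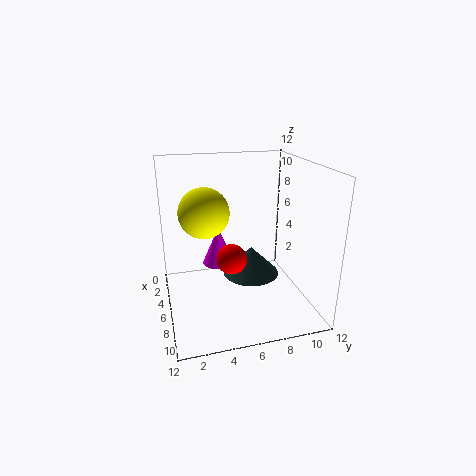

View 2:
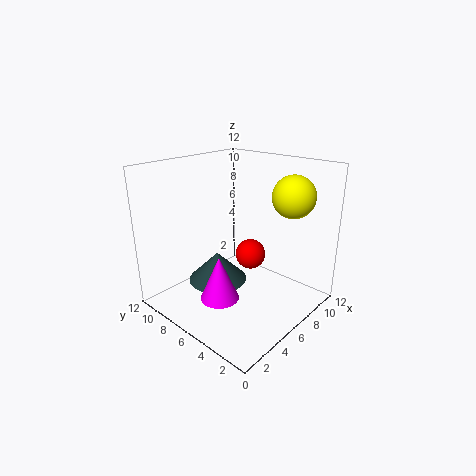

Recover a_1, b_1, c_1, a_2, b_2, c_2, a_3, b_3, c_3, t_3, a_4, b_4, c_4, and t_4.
a_1 = 6.75
b_1 = 5.25
c_1 = 4.5
a_2 = 9
b_2 = 2.75
c_2 = 9.5
a_3 = 5
b_3 = 7.5
c_3 = 2
t_3 = 2.5
a_4 = 2.75
b_4 = 5
c_4 = 2.25
t_4 = 3.5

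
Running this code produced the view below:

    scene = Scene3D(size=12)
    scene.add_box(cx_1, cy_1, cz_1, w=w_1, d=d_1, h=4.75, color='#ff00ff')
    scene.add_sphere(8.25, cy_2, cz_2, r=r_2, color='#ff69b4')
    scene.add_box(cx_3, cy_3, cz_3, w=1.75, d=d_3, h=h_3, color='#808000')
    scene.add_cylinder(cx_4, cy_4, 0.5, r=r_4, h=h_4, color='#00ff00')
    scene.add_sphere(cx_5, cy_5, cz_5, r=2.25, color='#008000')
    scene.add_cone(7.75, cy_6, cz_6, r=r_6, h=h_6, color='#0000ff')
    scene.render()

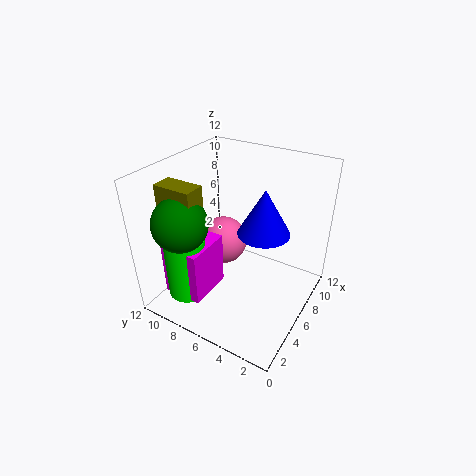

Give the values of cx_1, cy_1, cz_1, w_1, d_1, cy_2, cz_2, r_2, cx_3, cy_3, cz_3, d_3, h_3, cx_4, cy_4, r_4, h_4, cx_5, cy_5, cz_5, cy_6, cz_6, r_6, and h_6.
cx_1 = 2.25
cy_1 = 7.75
cz_1 = 0.75
w_1 = 4
d_1 = 3.5
cy_2 = 9
cz_2 = 3.5
r_2 = 2.25
cx_3 = 2.75
cy_3 = 8.25
cz_3 = 7
d_3 = 3.25
h_3 = 3.75
cx_4 = 3.5
cy_4 = 9.75
r_4 = 1.75
h_4 = 5.5
cx_5 = 3
cy_5 = 9.5
cz_5 = 7.75
cy_6 = 4.5
cz_6 = 6
r_6 = 2.25
h_6 = 4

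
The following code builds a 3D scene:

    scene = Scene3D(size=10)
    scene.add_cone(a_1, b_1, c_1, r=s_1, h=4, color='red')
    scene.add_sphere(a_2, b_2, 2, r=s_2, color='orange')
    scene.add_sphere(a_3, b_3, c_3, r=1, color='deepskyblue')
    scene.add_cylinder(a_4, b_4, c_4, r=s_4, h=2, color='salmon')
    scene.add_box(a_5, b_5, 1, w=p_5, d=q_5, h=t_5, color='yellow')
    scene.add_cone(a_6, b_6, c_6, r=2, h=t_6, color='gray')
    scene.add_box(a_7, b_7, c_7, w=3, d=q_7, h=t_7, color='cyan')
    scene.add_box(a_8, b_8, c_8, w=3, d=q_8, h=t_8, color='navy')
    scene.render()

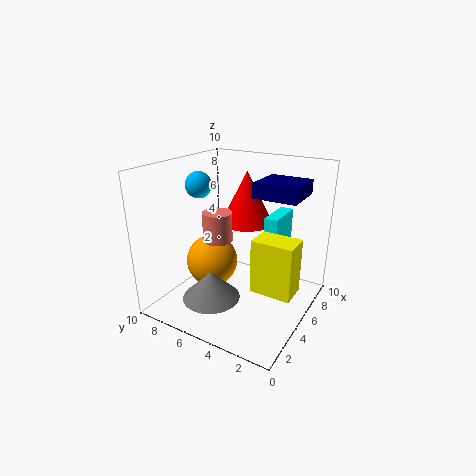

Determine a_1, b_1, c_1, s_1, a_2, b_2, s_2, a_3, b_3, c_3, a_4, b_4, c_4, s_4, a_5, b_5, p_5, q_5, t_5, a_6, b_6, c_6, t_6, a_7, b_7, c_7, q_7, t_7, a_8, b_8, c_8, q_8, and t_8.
a_1 = 8
b_1 = 6
c_1 = 5
s_1 = 2
a_2 = 6
b_2 = 8
s_2 = 2
a_3 = 6
b_3 = 9
c_3 = 8
a_4 = 4
b_4 = 6
c_4 = 5
s_4 = 1
a_5 = 5
b_5 = 1
p_5 = 2
q_5 = 3
t_5 = 4
a_6 = 3
b_6 = 6
c_6 = 1
t_6 = 2
a_7 = 7
b_7 = 3
c_7 = 2
q_7 = 1
t_7 = 4
a_8 = 5
b_8 = 1
c_8 = 8
q_8 = 3
t_8 = 1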